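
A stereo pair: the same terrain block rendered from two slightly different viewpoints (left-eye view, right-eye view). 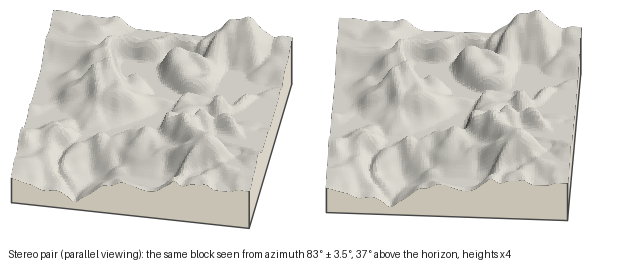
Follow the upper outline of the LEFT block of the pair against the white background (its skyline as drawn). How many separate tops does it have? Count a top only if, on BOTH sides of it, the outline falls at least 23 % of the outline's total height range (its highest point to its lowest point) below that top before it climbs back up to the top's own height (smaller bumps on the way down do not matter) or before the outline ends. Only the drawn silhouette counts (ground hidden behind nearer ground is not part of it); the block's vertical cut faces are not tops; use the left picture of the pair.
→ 0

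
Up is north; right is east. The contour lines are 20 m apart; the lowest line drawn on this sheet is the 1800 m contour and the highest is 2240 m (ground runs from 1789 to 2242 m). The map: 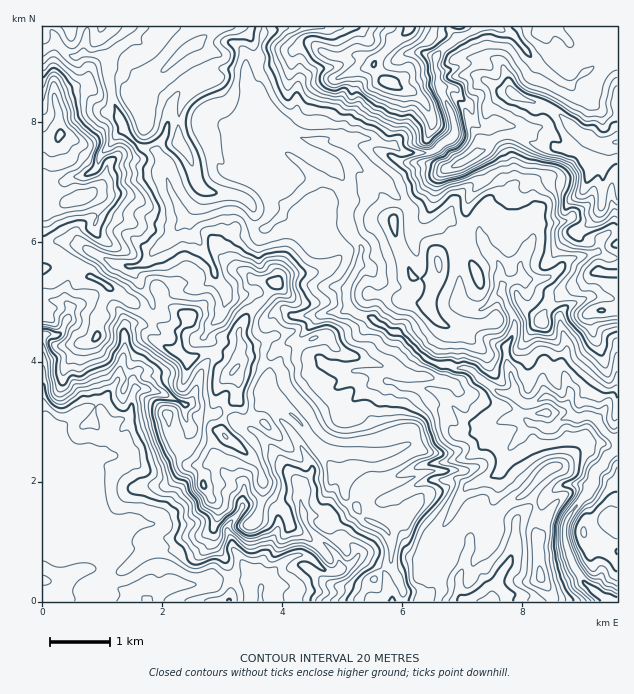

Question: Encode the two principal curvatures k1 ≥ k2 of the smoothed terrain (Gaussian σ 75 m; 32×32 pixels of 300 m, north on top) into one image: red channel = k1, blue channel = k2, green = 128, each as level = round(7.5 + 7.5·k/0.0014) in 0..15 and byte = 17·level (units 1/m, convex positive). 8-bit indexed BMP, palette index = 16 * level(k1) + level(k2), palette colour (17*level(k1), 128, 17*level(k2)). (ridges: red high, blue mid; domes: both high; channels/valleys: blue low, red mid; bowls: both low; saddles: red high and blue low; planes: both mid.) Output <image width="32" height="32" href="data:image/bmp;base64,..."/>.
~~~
<image width="32" height="32" href="data:image/bmp;base64,Qk02CAAAAAAAADYEAAAoAAAAIAAAACAAAAABAAgAAAAAAAAEAAATCwAAEwsAAAABAAAAAAAAAIAAABGAAAAigAAAM4AAAESAAABVgAAAZoAAAHeAAACIgAAAmYAAAKqAAAC7gAAAzIAAAN2AAADugAAA/4AAAACAEQARgBEAIoARADOAEQBEgBEAVYARAGaAEQB3gBEAiIARAJmAEQCqgBEAu4ARAMyAEQDdgBEA7oARAP+AEQAAgCIAEYAiACKAIgAzgCIARIAiAFWAIgBmgCIAd4AiAIiAIgCZgCIAqoAiALuAIgDMgCIA3YAiAO6AIgD/gCIAAIAzABGAMwAigDMAM4AzAESAMwBVgDMAZoAzAHeAMwCIgDMAmYAzAKqAMwC7gDMAzIAzAN2AMwDugDMA/4AzAACARAARgEQAIoBEADOARABEgEQAVYBEAGaARAB3gEQAiIBEAJmARACqgEQAu4BEAMyARADdgEQA7oBEAP+ARAAAgFUAEYBVACKAVQAzgFUARIBVAFWAVQBmgFUAd4BVAIiAVQCZgFUAqoBVALuAVQDMgFUA3YBVAO6AVQD/gFUAAIBmABGAZgAigGYAM4BmAESAZgBVgGYAZoBmAHeAZgCIgGYAmYBmAKqAZgC7gGYAzIBmAN2AZgDugGYA/4BmAACAdwARgHcAIoB3ADOAdwBEgHcAVYB3AGaAdwB3gHcAiIB3AJmAdwCqgHcAu4B3AMyAdwDdgHcA7oB3AP+AdwAAgIgAEYCIACKAiAAzgIgARICIAFWAiABmgIgAd4CIAIiAiACZgIgAqoCIALuAiADMgIgA3YCIAO6AiAD/gIgAAICZABGAmQAigJkAM4CZAESAmQBVgJkAZoCZAHeAmQCIgJkAmYCZAKqAmQC7gJkAzICZAN2AmQDugJkA/4CZAACAqgARgKoAIoCqADOAqgBEgKoAVYCqAGaAqgB3gKoAiICqAJmAqgCqgKoAu4CqAMyAqgDdgKoA7oCqAP+AqgAAgLsAEYC7ACKAuwAzgLsARIC7AFWAuwBmgLsAd4C7AIiAuwCZgLsAqoC7ALuAuwDMgLsA3YC7AO6AuwD/gLsAAIDMABGAzAAigMwAM4DMAESAzABVgMwAZoDMAHeAzACIgMwAmYDMAKqAzAC7gMwAzIDMAN2AzADugMwA/4DMAACA3QARgN0AIoDdADOA3QBEgN0AVYDdAGaA3QB3gN0AiIDdAJmA3QCqgN0Au4DdAMyA3QDdgN0A7oDdAP+A3QAAgO4AEYDuACKA7gAzgO4ARIDuAFWA7gBmgO4Ad4DuAIiA7gCZgO4AqoDuALuA7gDMgO4A3YDuAO6A7gD/gO4AAID/ABGA/wAigP8AM4D/AESA/wBVgP8AZoD/AHeA/wCIgP8AmYD/AKqA/wC7gP8AzID/AN2A/wDugP8A/4D/AIeXlqemhpWWtaXYhYaHhaa3yKaV1aeWlHV1haXnxqCSp6eXhqiGhoSTY7R1dZans4G259aEdqall5Om+beAw8eHd4eHh6eWlsi1spKEkXHEpIGD9mSGl5W4hXP3pYDotoaHh4eHh5amuPmA55LY5aSmhIXnpXSXhpengvix0LiWh4iHh3Z2ZXWD9LD61taSt5S315bXc4SXl6dyx+Kw16mHh4eGp4aGZJT5tYDFpYKmpcd2hrjYk5WotsaV98CSt4eHd4aot8WT5selk/qVYrfIhYaWlaW0cYN1l9eTw3DHiIeHh4Z0c9jnlYW1xYKUpKenl7eks8TVxoSGt/nYkbKHhoaGdnOm1pWlx8eCtpO3l5aWhrf4taWFhoaVlbXIoXaGqJaFhMjGctjGg8ejpseVlbbY6bZjhXaXlpSCp7exgqKVhZSU+sWTpKS1pZW4pnWGloWlpIWWh6elxsaBgbXSx3Rzx6Cg0YHHtpV1p7aFh5aGhpWEhcjGkpKSo5SnlLHml5WSlJXVoqfZpoTXdYeGhYWVtufVs5DFpKW3hIbGkMenuICElebXo7e4hKd1dKbHp6iUkICC56K1dYWVp8Sw19jJkNjXtnOVt7ampsXYx4WohICouLi1gNOUxHLng+WAptdwtJamyIC21oSkoqO1pHCChbe3p8bpkPuxxeeVpoKVtcXWlcbHpYLWtZPFtZOztcjHyHaEk7HUpsOh1caXlqfnx5LJlYWUc7bX+XR0g7WnhpamloXZcaWEpseVlpim2JJwkpWXqYLH57bZtba4goSHp6anlciTlLeChNm3lqWAwueUc5eFprZ0hLWEdqiTh6eVp6aWhJaVhcWTsKSVdLbGhKeWhIWop3V0loaHlpOHx3SVhqeFmIeEpuq1gbeWpKaFlqeEhIKDtJaFl5eVlqfJg7ZztnWHh3SjkNa0ltfoubbHlYOnx8bHhYaFqJWFloSUxXKkhIWXdZP3tMSVkpHnhnV0hdeFdYWHmJaEppWFdIX396KTdXWEcnLnlYeotcLHpoOV14WHh4eGlriVdZbGw9H4+NeEdKSk1LeGp7jpoLOgkuiWhnd3h4eVdIWVlHGi8XCy+NTW18emx8em1nWkcOmkxWR3h3eHhZeHhoV1lnL5wNOkhIWFlvimpMS3c4OkuJalhXWHhoWmlYSEhZeopfiQxLaWt+j3hGO19aW2oqeYl4W3t6WFhMeT18akyenos4CkttjmhIN0hsbVlMeCl4enl4amlXSFx3Oj1cbWlcihtMamxpV0lYd1pZORkoOVhoanmKe2g6PatfnGp8azkYCxyKi4g4SXmIeGhMiUuZWEl4aWtaS2gZPDknOEdMbZtpORk4OTqIeHh4c="/>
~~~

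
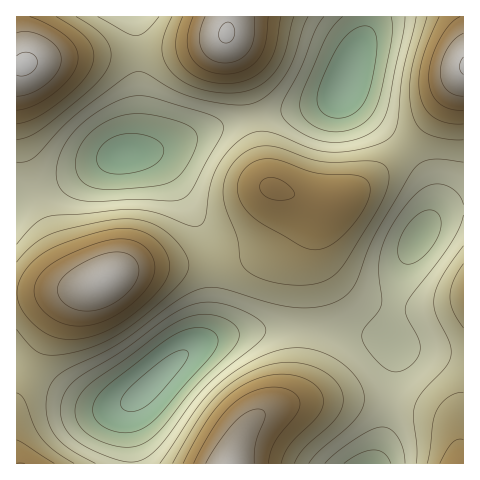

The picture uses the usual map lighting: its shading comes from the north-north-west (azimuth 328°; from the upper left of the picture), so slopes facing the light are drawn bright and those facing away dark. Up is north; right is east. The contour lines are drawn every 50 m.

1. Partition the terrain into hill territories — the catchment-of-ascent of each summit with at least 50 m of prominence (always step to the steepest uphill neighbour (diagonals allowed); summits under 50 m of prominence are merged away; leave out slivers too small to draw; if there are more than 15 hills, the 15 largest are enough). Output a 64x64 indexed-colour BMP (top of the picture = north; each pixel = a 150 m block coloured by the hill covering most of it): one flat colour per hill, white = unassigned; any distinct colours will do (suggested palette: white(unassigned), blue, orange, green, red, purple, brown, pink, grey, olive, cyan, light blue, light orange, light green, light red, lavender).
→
<image width="64" height="64" href="data:image/bmp;base64,Qk12CAAAAAAAAHYAAAAoAAAAQAAAAEAAAAABAAQAAAAAAAAIAAATCwAAEwsAABAAAAAAAAAA////ALR3HwAOf/8ALKAsACgn1gC9Z5QAS1aMAMJ34wB/f38AIr28AM++FwDox64AeLv/AIrfmACWmP8A1bDFAJmZmZmZmZmZMzMzMzMzMzMzMzMzMzMzMzM3d3d3d3d3mZmZmZmZmZkzMzMzMzMzMzMzMzMzMzMzMzN3d3d3d3eZmZmZmZmZmTMzMzMzMzMzMzMzMzMzMzMzM3d3d3d3d5mZmZmZmZmZMzMzMzMzMzMzMzMzMzMzMzMzd3d3d3d3mZmZmZmZmZkzMzMzMzMzMzMzMzMzMzMzMzM3d3d3d3eZmZmZmZmZmTMzMzMzMzMzMzMzMzMzMzMzMzd3d3d3d5mZmZmZmZmZMzMzMzMzMzMzMzMzMzMzMzMzN3d3d3d3mZmZmZmZmZkzMzMzMzMzMzMzMzMzMzMzMzM3d3d3d3eZmZmZmZIiKTMzMzMzMzMzMzMzMzMzMzMzMzd3d3d3d5mZmZmSIiIiIzMzMzMzMzMzMzMzMzMzMzMzM3d3d3d3mZmZkiIiIiIiMzMzMzMzMzMzMzMzMzMzMzMzd3d3d3eZmZIiIiIiIiIjMzMzMzMzMzMzMzMzMzMzMzN3d3d3d5mSIiIiIiIiIiIjMzMzMzMzMzMzMzMzMzMzM3d3d3d3kiIiIiIiIiIiIiIzMzMzMzMzMzMzMzMzMzMzd3d3d3ciIiIiIiIiIiIiIiMzMzMzMzMzMzMzMzMzMzN3d3d3dyIiIiIiIiIiIiIiIjMzMzMzMzMzMzMzMzMzM3d3d3eIIiIiIiIiIiIiIiIiIzMzMzMzMzMzMzMzMzMzd4iIiIgiIiIiIiIiIiIiIiIiEzMzMzMzMzMzMzMzMzGIiIiIiCIiIiIiIiIiIiIiIiIhERMzMzMzMzMzMzMREYiIiIiIIiIiIiIiIiIiIiIiIiERERERERERERERERERiIiIiIgiIiIiIiIiIiIiIiIiIhERERERERERERERERGIiIiIiCIiIiIiIiIiIiIiIiIiEREREREREREREREREYiIiIiIIiIiIiIiIiIiIiIiIiIRERERERERERERERERiIiIiIgiIiIiIiIiIiIiIiIiIhERERERERERERERERGIiIiIiCIiIiIiIiIiIiIiIiIiEREREREREREREREREYiIiIiIIiIiIiIiIiIiIiIiIiIRERERERERERERERERGIiIiIgiIiIiIiIiIiIiIiIiIhEREREREREREREREREYiIiIiCIiIiIiIiIiIiIiIiIiERERERERERERERERERiIiIiIIiIiIiIiIiIiIiIiIiIRERERERERERERERERGIiIiIgiIiIiIiIiIiIiIiIiIhERERERERERERERERERiIiIiCIiIiIiIiIiIiIiIiIiERERERERERERERERERGIiIiIIiIiIiIiIiIiIiIiIiERERERERERERERERERERiIiIgiIiIiIiIiIiIiIiIiIREREREREREREREREREREYiIiCIiIiIiIiIiIiIiIiIhERERERERERERERERERERiIiIIiIiIiIiIiIiIiIiIhEREREREREREREREREREREYiIgiIiIiIiIiIiIiIiIhERERERERERERERERERERERZoiCIiIiIiIiIiIiIiIiERERERERERERERERERERERFmZmIiIiIiIiIiIiIiIiERERERERERERERERERERERERZmZVIiIiIiIiIiIiIiIRERERERERERERERERERERERZmZlVVUiIiIiIiIiIiIRERERERERERERERERERERERFmZmVVVVUiIiIiIiIiIREREREREREREREREREREREREWZmZVVVVVUiIiIiIiIhEREREREREREREREREREREREWZmZlVVVVVVUiIiIiIhERERERERERERERERERERERERZmZmVVVVVVVVUiIiIhERERERERERERERERERERERERZmZmZVVVVVVVVVVSRBERERERERERERERERERERERERZmZmZlVVVVVVVVVVVEREERERERERERERERERERERERZmZmZmVVVVVVVVVVVUREREERERERERERERERERERERZmZmZmZVVVVVVVVVVVREREREQRERERERERERERERERZmZmZmZlVVVVVVVVVVVERERERERBERERERERERERERZmZmZmZmVVVVVVVVVVVUREREREREREQRERERERERERZmZmZmZmZVVVVVVVVVVVREREREREREREREQREREREWZmZmZmZmZlVVVVVVVVVVVEREREREREREREREREQREWZmZmZmZmZmVVVVVVVVVVVUREREREREREREREREREQRZmZmZmZmZmZVVVVVVVVVVVREREREREREREREREREREZmZmZmZmZmZlVVVVVVVVVVVERERERERERERERERERERmZmZmZmZmZmVVVVVVVVVVVUREREREREREREREREREREZmZmZmZmZmZVVVVVVVVVVVRERERERERERERERERERERmZmZmZmZmZlVVVVVVVVVVVERERERERERERERERERERGZmZmZmZmZmVVVVVVVVVVVURERERERERERERERERERERmZmZmZmZmZVVVVVVVVVVVRERERERERERERERERERERGZmZmZmZmZlVVVVVVVVVVVERERERERERERERERERERERmZmZmZmZmVVVVVVVVVVVURERERERERERERERERERERGZmZmZmZmZVVVVVVVVVVVREREREREREREREREREREREZmZmZmZmZlVVVVVVVVVVVERERERERERERERERERERERmZmZmZmZm"/>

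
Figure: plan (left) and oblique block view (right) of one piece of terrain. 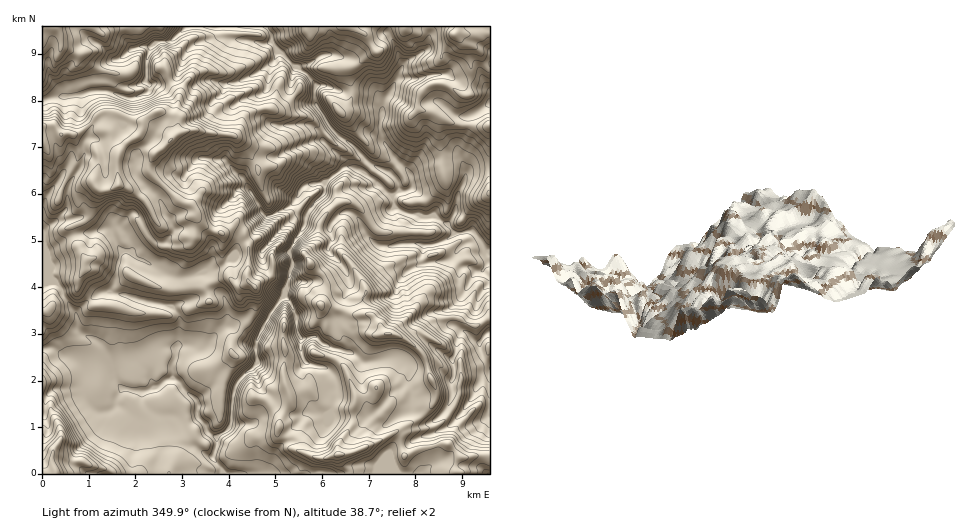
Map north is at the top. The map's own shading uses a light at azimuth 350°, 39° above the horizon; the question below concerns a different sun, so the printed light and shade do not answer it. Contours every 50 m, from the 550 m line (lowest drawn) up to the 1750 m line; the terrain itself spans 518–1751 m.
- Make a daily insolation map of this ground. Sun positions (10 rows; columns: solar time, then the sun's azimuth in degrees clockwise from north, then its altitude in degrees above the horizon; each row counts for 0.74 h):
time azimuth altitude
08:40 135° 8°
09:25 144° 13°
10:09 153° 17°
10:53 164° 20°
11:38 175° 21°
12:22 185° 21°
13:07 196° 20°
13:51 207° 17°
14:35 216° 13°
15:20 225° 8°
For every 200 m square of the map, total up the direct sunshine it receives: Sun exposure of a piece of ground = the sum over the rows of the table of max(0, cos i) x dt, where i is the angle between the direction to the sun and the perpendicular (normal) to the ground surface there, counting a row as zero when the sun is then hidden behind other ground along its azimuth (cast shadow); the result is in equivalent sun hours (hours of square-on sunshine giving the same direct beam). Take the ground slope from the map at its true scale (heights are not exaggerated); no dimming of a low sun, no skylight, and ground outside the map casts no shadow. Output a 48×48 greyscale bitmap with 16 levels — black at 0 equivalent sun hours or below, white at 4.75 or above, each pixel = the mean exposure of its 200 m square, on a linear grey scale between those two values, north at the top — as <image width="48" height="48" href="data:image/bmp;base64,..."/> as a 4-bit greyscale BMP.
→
<image width="48" height="48" href="data:image/bmp;base64,Qk32BAAAAAAAAHYAAAAoAAAAMAAAADAAAAABAAQAAAAAAIAEAAATCwAAEwsAABAAAAAAAAAAAAAAABEREQAiIiIAMzMzAERERABVVVUAZmZmAHd3dwCIiIgAmZmZAKqqqgC7u7sAzMzMAN3d3QDu7u4A////AEQ1vJQ0VVV3d1nLmImpve+mZ2aZh2VVfUVkMQAjRVVWUjqZmqq+/N//2neqqXaJqiZhAAEjNFREWUR5msumEAImzrdDeaowAQJzABI0RVVWcyJGiKtCEAAQA6yEACMQABIiIjRFVlVmUpMTRWhCIQAiAQR4YgAAARISI0RVZmZmJ5hIdlRUMyEkRVMUhRMVMjASNERVZmd2WIdImGN2VUR4dmhkbJRilhEjRWZVVmZkV3c3qWaGZ1VHinZ2Z7ZyFkI0RWZEQzVDqGckQmdldmVlWJVWZ3VWA4dVRWZomGI6qXdBETZEVmaDJFZVekNYQyNVVVZmZ4iIiHeCACVDREdyEBRVVDY1ZCJFVWZmZmdlVWi7IERkBJozIiRWdFM1VjRWd2ZmZmdVM0eXNoZznYMDeHZooyQkNneIh3iIh2ZlZlVCJHdCIAR5nMvNMnYTNMuXZ5mZmYiIiGVJUSVBEYmJvP+yJBEScb2oqqmru7uqqZZYoiZSvYd3VCAREAFHm8uoq7zN3d2suqmIlhIhSYd4hQAUECRjBWhpnMuWQyJ4z+rOqSAViphCIQABZTAAARNfwyERNpy3Z2e9/mEYczITIAAAJmIAEQFruWWL3tqqp2q++8MjIjUhVAAAFGYhIFWIvtmcpTNVVYxnRckzRFMkIQAAACQzEmdlnLp0I1eJdlQ0MEUV2jIkAQAAAAEzIWd2Z6dDRom8yYYyMDUkdABSEAEhABFHdGiYQ2ZViu//7KpmURIWIAIhEAABAVYzRXl1MhR3m5eJu6unZgUwAyAREREAEQFUR2mlMSVoqdtWatmXNCAQAAAiJWiJmqQSWYNHu3Z4iqaIiBBVEBAAASAkRBEQABOsmbtneqmXekZ3hAAVMAEQAFMEZBAAADkqy52ZrNze11i5VUABIYQBABipVGNZvIhY7oWJvv//k2lROaYAJWdBEAEiEzMhN8tle7R3umrnRqUAJWZCR2i1ABNDMThDV6uSI7plVUQza2IhECI0eK28lSAyJXN1d4h1MrqHM1ZVZ2djAAJad6rNzKQBVUhYdnZnZcqnZFZ2WLlkESSqhDN5qpiJa7abhmVYiKiZdlVpdI3Ly7qsmJczVkeluli8uZeKqli8dFQ5tSff/v/rYyNnUmUalGrO6rq8zGdVmHZCaGNaynU0QgATR0PcZ4m+3c39zDMAFkVmZ3VSAAACRld2hyvqp1WbvLt1MwAAA2ZRFZZEIAABWcuFQWqIdVVVqWN3IAAAAAAAAAARQgIQASJFM5Q1VmMTY0nOtUEREAAAAAATJTA0IAIqlDAmdnNFirupmshlUxAAAAAEIRAAIQUjQieXiJZCF6c1eZ7Ml3dlEBMBeJhiAAEgLOzMzchUMQFonJzc2UESIWQAAiImhAABRmZ57/l2i+yZmqrKu5QQEAIQAAAAJTBN4wJXr9qoM3rbyreWNIxxAAAAAAERACZ339zLtljvpVvdqIlmV8me2EEBMyNFaFe7ze3dtRbs2Xu4m5lVmlaareowAAESEWdneJzJVoeYeXRFVg=="/>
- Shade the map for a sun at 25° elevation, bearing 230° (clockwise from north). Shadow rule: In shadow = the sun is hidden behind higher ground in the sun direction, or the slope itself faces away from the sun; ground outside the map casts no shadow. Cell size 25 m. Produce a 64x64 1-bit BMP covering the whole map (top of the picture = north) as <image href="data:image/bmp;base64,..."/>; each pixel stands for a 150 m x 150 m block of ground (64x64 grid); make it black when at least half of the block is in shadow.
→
<image width="64" height="64" href="data:image/bmp;base64,Qk0+AgAAAAAAAD4AAAAoAAAAQAAAAEAAAAABAAEAAAAAAAACAAATCwAAEwsAAAIAAAAAAAAA////AAAAAAAwMAAAAAAAADHwAIAAAAAAH/ABgAAAAAAf4AAAAwAADx/gAIAAAAA/H8ABgAABAH8fAAMAAAAAHj8AAiAAAAAGP4AEIAAAAAB/gAQgAAAAAH8ABDAAAABJPAAIMAAAAG0AABAyAAAA7AAAABIACADswAAAAgAIAezAAAAAAAAB/gAAAAYMAAH+AAAABgngA/4AAAAOGYAH/gAAAAIdAA/8AAAAAxgAP/gAAAADGAB/8AAAAAGYAP/MEAAAAZgB//wwAAAA0EH48CAAAADAQfgwIAAAAeAB+GAAAAABoAP48AAAAANwB/nwAAAAA3Dn8fAAAAADe+/wAABAAANz3/AAAOAAA7/f/gAAwAAB//+AAAAAAAf+zgAAAAAAp/5MBsAAAAGH/ggeAAAAAcf+ANAAAAAD53wAAAAAAAAu/AxAAAAAGP78BoAAAAA4+AAAAAAAEEH4AB5AAAAQAfAADAAAAAAB4AAAAAAAAAAAEEQAAEAAAAAJ2AAAAAAAAAGxAAAAAAAOAGAAADgAB+eUwAAAvAAH5wGBAAD4CA/gB4IAADh+T+YPBgAAAP5vgiMAAAAAfw/QAkAAAgAHB/kHAAAAAAADgRYAAAAAAjAAHAAAAABiMuA4AAAAAAM44CAAAAAAA3jhgABgAQEBcQOAAGAAEAAYAAABQAAQAA+HgAAAAA=="/>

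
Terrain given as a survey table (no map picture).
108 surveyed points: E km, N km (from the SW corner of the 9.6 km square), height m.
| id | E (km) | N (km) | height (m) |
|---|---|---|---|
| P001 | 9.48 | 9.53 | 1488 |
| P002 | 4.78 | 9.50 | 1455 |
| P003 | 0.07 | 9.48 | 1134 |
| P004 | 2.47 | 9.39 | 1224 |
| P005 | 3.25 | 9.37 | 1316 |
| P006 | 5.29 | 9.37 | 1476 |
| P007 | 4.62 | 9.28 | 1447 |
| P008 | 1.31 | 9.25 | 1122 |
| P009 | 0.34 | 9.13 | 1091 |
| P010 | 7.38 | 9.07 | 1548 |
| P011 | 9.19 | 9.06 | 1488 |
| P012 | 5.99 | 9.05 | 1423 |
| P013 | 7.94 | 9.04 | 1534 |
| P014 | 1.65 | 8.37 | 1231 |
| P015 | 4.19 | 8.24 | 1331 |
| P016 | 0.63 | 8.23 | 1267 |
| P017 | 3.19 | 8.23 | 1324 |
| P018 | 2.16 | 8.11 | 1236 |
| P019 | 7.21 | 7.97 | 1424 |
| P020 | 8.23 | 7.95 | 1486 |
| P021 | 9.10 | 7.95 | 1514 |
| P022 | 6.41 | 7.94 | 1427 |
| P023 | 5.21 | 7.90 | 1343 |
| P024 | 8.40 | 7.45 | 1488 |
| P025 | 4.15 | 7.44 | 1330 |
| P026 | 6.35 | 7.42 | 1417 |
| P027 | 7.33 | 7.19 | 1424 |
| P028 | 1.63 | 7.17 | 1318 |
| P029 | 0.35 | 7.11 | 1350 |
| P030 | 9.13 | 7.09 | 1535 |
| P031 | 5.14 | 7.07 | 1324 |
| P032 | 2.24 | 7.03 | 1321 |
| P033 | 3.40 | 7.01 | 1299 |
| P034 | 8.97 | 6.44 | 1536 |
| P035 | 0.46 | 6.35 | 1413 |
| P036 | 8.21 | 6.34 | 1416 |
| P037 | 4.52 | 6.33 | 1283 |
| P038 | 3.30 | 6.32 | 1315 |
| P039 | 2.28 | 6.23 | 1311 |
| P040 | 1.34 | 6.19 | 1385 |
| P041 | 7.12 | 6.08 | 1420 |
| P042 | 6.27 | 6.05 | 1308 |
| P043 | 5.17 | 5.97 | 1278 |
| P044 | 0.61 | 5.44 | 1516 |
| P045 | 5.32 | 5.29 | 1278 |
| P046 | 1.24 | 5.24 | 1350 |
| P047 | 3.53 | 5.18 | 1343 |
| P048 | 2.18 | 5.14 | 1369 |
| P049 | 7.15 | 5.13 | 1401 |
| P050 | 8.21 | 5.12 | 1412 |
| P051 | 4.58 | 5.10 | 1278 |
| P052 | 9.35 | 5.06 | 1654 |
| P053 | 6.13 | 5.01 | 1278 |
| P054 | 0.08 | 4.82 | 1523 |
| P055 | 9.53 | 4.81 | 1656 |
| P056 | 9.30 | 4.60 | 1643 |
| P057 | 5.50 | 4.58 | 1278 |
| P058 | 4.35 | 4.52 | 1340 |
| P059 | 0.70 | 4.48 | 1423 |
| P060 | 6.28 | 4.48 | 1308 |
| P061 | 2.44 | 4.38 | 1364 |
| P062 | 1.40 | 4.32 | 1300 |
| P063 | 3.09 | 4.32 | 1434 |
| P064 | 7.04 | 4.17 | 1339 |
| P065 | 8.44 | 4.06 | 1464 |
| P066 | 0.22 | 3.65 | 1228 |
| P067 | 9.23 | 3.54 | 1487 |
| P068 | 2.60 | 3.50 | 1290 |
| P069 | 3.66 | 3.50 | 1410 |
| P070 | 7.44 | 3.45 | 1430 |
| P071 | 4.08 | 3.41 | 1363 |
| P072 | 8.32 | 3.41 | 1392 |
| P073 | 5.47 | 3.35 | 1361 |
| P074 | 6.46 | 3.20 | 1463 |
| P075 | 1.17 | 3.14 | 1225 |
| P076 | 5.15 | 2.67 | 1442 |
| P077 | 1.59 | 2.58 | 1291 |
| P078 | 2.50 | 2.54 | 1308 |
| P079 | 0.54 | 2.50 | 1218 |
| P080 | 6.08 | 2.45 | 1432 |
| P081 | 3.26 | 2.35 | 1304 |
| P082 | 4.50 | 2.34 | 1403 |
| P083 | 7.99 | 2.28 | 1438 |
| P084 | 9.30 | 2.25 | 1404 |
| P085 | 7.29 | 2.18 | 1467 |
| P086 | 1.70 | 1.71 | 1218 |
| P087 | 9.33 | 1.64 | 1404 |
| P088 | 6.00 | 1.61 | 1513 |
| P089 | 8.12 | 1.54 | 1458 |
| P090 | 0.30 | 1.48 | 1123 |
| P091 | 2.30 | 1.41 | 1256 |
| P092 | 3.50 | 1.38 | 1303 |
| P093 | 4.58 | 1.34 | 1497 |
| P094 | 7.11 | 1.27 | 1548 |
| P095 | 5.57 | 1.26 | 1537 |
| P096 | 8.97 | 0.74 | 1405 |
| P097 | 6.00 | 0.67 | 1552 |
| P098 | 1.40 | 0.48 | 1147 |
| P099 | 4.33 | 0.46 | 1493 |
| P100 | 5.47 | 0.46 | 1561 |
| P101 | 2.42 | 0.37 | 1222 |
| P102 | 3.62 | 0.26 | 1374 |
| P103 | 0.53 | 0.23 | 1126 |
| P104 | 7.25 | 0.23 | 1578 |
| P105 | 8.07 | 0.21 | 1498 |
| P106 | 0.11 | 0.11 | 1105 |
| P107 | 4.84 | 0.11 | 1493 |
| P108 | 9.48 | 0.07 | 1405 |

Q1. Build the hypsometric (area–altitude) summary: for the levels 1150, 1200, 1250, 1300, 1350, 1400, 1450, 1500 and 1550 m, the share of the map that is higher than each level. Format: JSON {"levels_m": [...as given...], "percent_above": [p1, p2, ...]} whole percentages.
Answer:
{"levels_m": [1150, 1200, 1250, 1300, 1350, 1400, 1450, 1500, 1550], "percent_above": [96, 93, 89, 75, 58, 47, 25, 14, 5]}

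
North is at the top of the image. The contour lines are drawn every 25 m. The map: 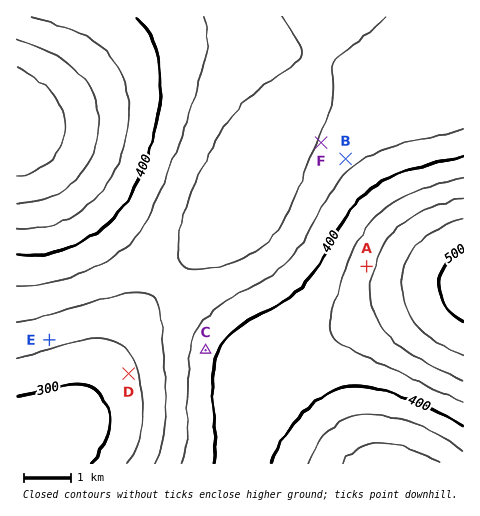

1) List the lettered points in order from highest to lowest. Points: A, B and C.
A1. A C B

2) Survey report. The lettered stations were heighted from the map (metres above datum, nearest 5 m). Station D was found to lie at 320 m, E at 330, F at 350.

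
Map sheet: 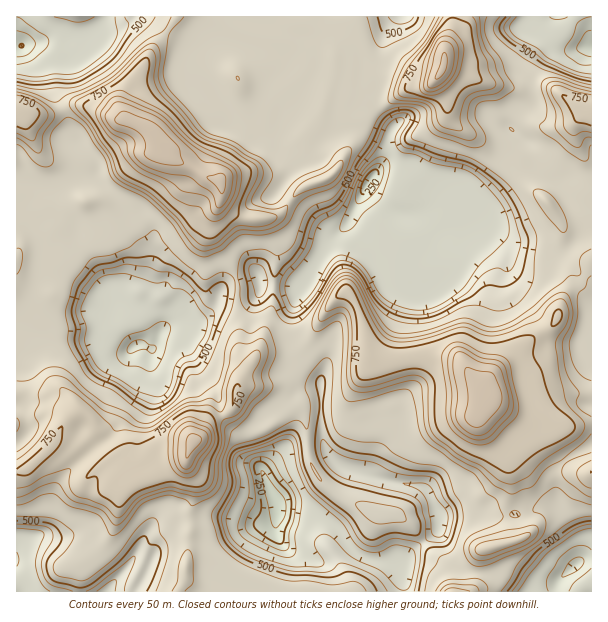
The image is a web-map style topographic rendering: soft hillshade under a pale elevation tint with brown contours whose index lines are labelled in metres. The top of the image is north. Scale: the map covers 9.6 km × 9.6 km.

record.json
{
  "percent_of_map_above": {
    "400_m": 83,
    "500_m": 72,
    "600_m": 33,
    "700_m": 20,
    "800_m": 6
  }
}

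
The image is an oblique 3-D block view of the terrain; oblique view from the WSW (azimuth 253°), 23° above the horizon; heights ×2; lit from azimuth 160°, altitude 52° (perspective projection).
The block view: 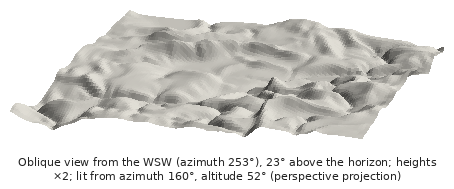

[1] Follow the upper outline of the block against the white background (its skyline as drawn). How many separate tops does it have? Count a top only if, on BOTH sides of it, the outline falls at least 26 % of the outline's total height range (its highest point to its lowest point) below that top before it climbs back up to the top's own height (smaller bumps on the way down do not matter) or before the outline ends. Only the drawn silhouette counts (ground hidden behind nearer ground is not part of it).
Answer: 1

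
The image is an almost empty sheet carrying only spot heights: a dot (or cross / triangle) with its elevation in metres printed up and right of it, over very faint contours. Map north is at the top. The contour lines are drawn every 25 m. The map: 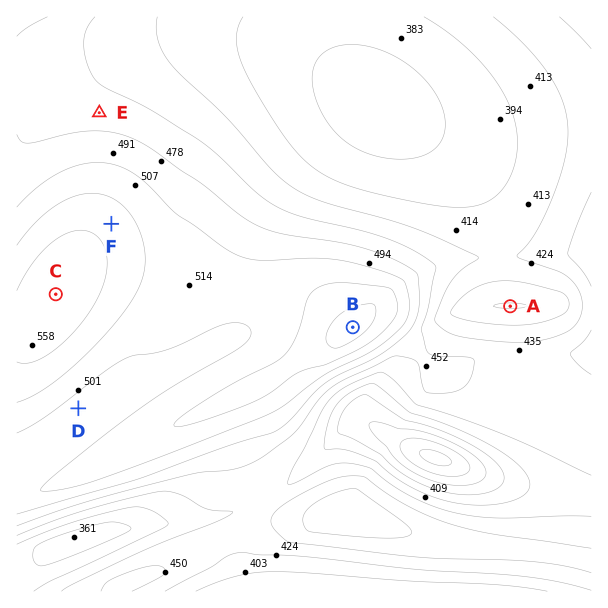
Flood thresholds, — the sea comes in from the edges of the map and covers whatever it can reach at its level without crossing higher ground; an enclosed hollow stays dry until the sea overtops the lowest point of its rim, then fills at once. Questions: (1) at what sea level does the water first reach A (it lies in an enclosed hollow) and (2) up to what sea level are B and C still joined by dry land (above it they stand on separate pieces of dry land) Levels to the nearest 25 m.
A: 425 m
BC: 500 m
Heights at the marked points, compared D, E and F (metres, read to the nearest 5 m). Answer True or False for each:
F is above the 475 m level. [True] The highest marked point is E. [False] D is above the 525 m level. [False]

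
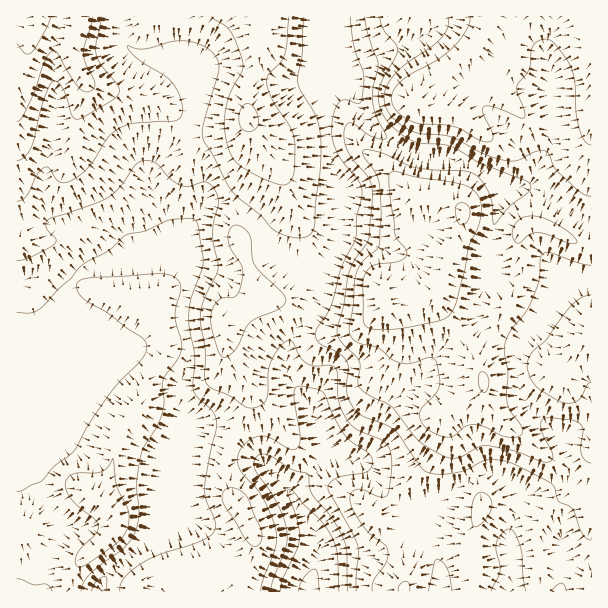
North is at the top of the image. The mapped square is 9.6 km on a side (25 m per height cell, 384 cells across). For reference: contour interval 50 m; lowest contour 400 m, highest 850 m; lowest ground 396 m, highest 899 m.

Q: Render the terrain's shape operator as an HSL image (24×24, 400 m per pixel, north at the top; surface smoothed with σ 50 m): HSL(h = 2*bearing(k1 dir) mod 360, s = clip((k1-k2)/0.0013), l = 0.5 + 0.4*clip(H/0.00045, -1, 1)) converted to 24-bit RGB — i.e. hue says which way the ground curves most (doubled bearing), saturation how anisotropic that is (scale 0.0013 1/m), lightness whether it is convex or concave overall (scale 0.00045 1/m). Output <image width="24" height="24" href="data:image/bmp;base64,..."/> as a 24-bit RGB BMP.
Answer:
<image width="24" height="24" href="data:image/bmp;base64,Qk32BgAAAAAAADYAAAAoAAAAGAAAABgAAAABABgAAAAAAMAGAAATCwAAEwsAAAAAAAAAAAAAeYZ6TFGD/8acAjEwnODNzpnAdW6OfXqGeoGJxrSTzKhdFiUuLz1hLS92zt+7kLC/6MrJMiprsp1pvraDOUN4uaSJSHCMfM2geJF3PmF97r3k/sXuADMSNbcktZHTqZHFj3CgsXZn6NbCNFSNFyRGK1JkzNBYbaVJpYRLd0GFkrp6mLNqTD5roa91elGPm4IznJihWW6EOFEo3E8y9uHVDDZFR2czW2QsjDE/tNSY3ebVXz60IQcsY39OvtSPYb+Ff319WGWCunyGwZhhMUhbu6mGXjhrz499k3x/djJtrUhpqevN6+bJIRljf39/TyllosaX0fDRkr+aLQQveSmFf8fH2fLhqkypdX1oXGh0VmKA7uDZQVelUmmJwGqoZciIdn1pLy+s3O/svW9xsYNNNDRof39/MDt+s+Kqs9iYUBAxLAckgufgrt/nwmKdsT6Dw1xxfG42H3YjnrtBZCs7TjcoWqs8jn1Wf39/RX1efH81rWFXxayNO05jdnt+OE142NWGkFsfKQojsd2uIptuRTkULiQPfnVHo1RGt2dhtcKISTQjVUMwjdWwervduGbFgIB/f39/TG50qI2GzIGAqaleOGZuRld6sYhzymaGR3qwuua8PyJpgBxVoqZvOFZOrY54ss+9uI62dzqs2e/ykePLQR0xaqk7gIB/f39/en9/QXx2vpWi5NXRJDprYCw+eYJItKSCgbeqn8F1HggruHK7yMSwWZXAjdDTy7DKrWKxk82tWcN9ahlAqVF7Sbx/f4B/f39/f39/YHt2VJ1r2LCSJxlQvEzYnMORhriQga2AcCRXL1ZyMGG95NfIaYhqQnxEcXJQmmRy3OC9SDByh1eboL20aWykf39/f39/f39/f39/WnpnvG5crlu/DiFP7N/Egpl3jn5eVC11rndvDCcby+ExoIuBfJN6R3B4k6mXv9CkUi97e5axp3eSllNff39/f39/f39/f39/fnFyZYBbs6NzGwtA6/LLkH6RoXJ8JEBkupLUn3bm2s6bXYpFhJJjSGtRUbpUnExMc4I6TntlmVSlvay2iYZqdH93f319fGRljG98h52KUYKMGSeY7+7YmmmTn4KTUo6kKnV0XEGM7LzBvcTXgHKwprKRRJ5sZjKb372qN3VwN3JrybCtoGmNZJlXYXCNi5myiJStlY+mmHqnEEBU4bigoHOCkKOlmX+hOlR2Gh1U6uLHusaeZl6ayaalX7VfGE1d5H1zXUKsaXx+TIk5Nnsrsa1nQm5KWXJGdXpden1fhWhhKDlTr4A0nrt2gHtqeGdkYIVlBjBI5e/czXyilFKEq4d82cqmIzVami0sp8hrXDA2dlkvvbbceHq2n4SvcJubVnVidH5rf39/MCFc0d2ym6yNgmJ2iHppdJ52GEBIXGMc2l4ubKBea5Vq7LWIDic34F2brC5VW5nTv+H1kp1MY1lEgYFQhGxffWuDcI52e3FSHUNSt9OKoF9ZfVRbnrCEcJ2NNjpxNDp317WMq6poQlhZ8+nYEVynRJ7Nz8Toa8nWTh0XfbN5mF6lgJWCdJGMfJOTcWOHml92R4F/b2sqpI1bfJd+pr+TXoR/P0hqFhAj3+Kqytroqb/r0u7luxrSK2NDimgrYCIrr5V/kLNXSE2OraGUeYyLb391VkRjoYiThmCjSFyjoK+QhKSNprKVZmiOLwovLKJ8zP/eN87CgUomey4SMwEAjYAeNoZljHujmq+UsNGUKjlxu7ORgHeDfmJ+ZGiFY5R9hGihaEqnwL+Hd6p+jqCHXkeLRAy6zP/pWwABMxIAKygISSYPwvPhlr3bWneeRJOYtIV8ztiSFyFQzKKAbm9aZml1dIqIeZqQTWeFWUSd7uzdhL28hIGeVDeEVfi5VAA6lQAx1u7XoLXjqO3ydb60hU17q9G+MiVqwbGO39ugChAp1JJticW+cJS+g523eo2gU1t5Nl+B7/DVjF5nd41jdENySag5FAAz3OLv3e7teIWwmm2IiVV/ibuWiHZJOTNoybWH4s2yDQYt1vjTf7fNa0+Ui19yg2Rzenl/L1Nb1rVYomlJNntIb3B9f35/CBkrTN5N5rjHz4S8hGFvcJJzpG1kYKJ4JiFEzs573KeQCxlS7vvGIjgyZERagHFadHdhcl5XS0BUsbh9vLiiYK2zVFl4bWF8c0GGNosiP3QboklU3ZbCoYByhqZwj0tYOi1sodWlwWZmJF+y9uLCK2GLRTZuq4aLeWihe2SpZpWoeK54uLKIiK1RSk90ST9wk2KcwLGlaatvK2JAc3A70ZeCYmuMsHiWRIKWjKJ1"/>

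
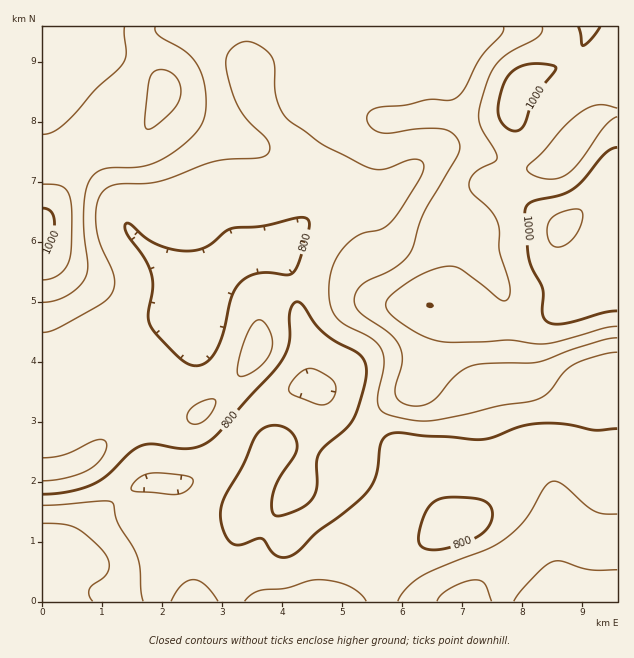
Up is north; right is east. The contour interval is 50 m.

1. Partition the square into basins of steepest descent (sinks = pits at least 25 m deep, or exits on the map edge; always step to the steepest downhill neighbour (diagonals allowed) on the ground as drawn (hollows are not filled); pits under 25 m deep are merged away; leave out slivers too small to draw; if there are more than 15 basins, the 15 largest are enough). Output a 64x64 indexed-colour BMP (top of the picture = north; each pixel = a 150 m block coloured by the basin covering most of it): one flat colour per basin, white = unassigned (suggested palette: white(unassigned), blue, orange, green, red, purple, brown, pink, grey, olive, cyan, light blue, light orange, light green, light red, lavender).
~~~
<image width="64" height="64" href="data:image/bmp;base64,Qk12CAAAAAAAAHYAAAAoAAAAQAAAAEAAAAABAAQAAAAAAAAIAAATCwAAEwsAABAAAAAAAAAA////ALR3HwAOf/8ALKAsACgn1gC9Z5QAS1aMAMJ34wB/f38AIr28AM++FwDox64AeLv/AIrfmACWmP8A1bDFACIiIiIiIiIiIiIiIiIiIiIiIiIRERERERERERERERERIiIiIiIiIiIiIiIiIiIiIiIiIhEREREREREREREREREiIiIiIiIiIiIiIiIiIiIiIiIiERERERERERERERERESIiIiIiIiIiIiIiIiIiIiIiIiIRERERERERERERERERIiIiIiIiIiIiIiIiIiIiIiIiIREREREREREREREREREiIiIiIiIiIiIiIiIiIiIiIhERERERERERERERERERESIiIiIiIiIiIiIiIiIiIiIhERERERERERERERERERERIiIiIiIiIiIiIiIiIiEiIhEREREREREREREREREREREiIiIiIiIiIiIiIiIhERIhERERERERERERERERERERESIiIiIiIiIiIiIiIRERERERERERERERERERERERERERIiIiIiIiIiIiIiIhEREREREREREREREREREREREREREiIiIiIiIiIiIiIiERERERERERERERERERERERERERESIiIiIiIiIiIiIiIRERERERERERERERERERERERERERIiIiIiIiIiIiIiIiEREREREREREREREREREREREREREiIiIiIiIiIiIiIiIRERERERERERERERERERERERERERERIiIiIiIiIiIiIiERERETERERERERERERERERERERERERIiIiIiIiIiIiIRETMzMxERERERERERERERERERERERESIiIiIiIiIiIjMzMzMzEREREREREREREREREREREREREiIiIiIiIiIiMzMzMzMxERERERERERERERERERERERESIiIiIiIiIiMzMzMzMzEREREREREREREREREREREREREiIiIiIiIjMzMzMzMzMxERERERERERERERERERERERESIiIRESIjMzMzMzMzMzMREREREREREREREREREREREREiIREREjMzMzMzMzMzMzERERERERERERERERERERERESERERERMzMzMzMzMzMzMzERERERERERERERERERERERERERERETMzMzMzMzMzMzMxEREREREREREREREREREREREREREREzMzMzMzMzMzMzERERERERERERERERERERERERERERERMzMzMzMzMzMzMxERERERERERERERERERERERERERERETMzMzMzMzMzMzERERERERERERERERERERERERERERERMzMzMzMzMzMzMREREREREREREREREREREREREREREREzMzMzMzMzMzMzERERERERERERERERERERERERERERETMzMzMzMzMzMzMRERERERERERERERERERERERERERERMzMzMzMzMzMzMxEREREREREREREREREREREREREREREzMzMzMzMzMzMzERERERERERERERERERERERERERERERMzMzMzMzERERERERERERERERERERERERERERERERERERMzMzMxERERERERERERERERERERERERERERERERERERERERERERERERERERERERERERERERERERERERERERERERERERERERERERERERERERERERERERERERERERERERERERERERERERERERERERERERERERERERERERERERERERERERERERERERERERERERERERERERERERERERERERERERERERERERERERERERERERERERERERERERERERERERERERERERERERERERERERERERERERERERERERERERERERERERERERERERERERERERERERERERERERERERERERERERERERERERERERERERERERERERERERERERERERERERERERERERERERERERERERERERERERERERERERERERERERERERERERERERERERERERERERERERERERERERERERERERERERERERERERERERERERERERERERERERERERERERERERERERERERERERERERERERERERERERERERERERERERERERERERERERERERERERERERERERERERERERERERERERERERERERERERERERERERERERERERERERERERERERERERERERERERERERERERERERERERERERERERERERERERERERERERERERERERERERERERERERERERERERERERERERERERERERERERERERERERERERERERERERERERERERERERERERERERERERERERERERERERERERERERERERERERERERERERERERERERERERERERERERERERERERERERERERERERERERERERERERERERERERERERERERERERERERERERERERERERERERERERERERERERERERERERERERERERERERERERERERERERERERERERERERERERERERERERERERERERERERERERERERERERERERERERERERERERERERERERERERERERERERERERERERERERERERERERERERERERERERERERERERERERERERERERERERERERERERERERERERERERERERERERERERERERERERERERERERERERERERERERERERERERERERERERERERERERERERERERERERERERERERERERERERERERERERERERERERERERERERERERERERERERERERERERERERERERERER"/>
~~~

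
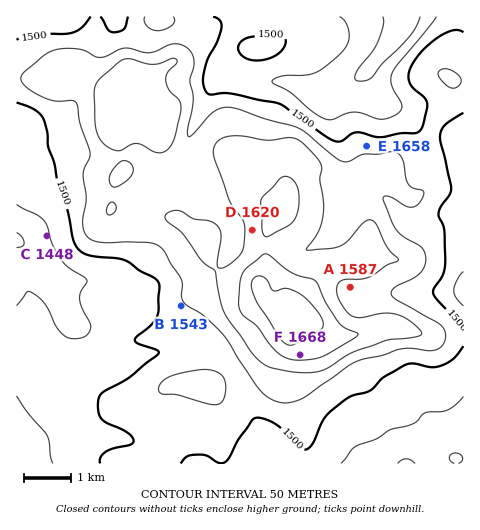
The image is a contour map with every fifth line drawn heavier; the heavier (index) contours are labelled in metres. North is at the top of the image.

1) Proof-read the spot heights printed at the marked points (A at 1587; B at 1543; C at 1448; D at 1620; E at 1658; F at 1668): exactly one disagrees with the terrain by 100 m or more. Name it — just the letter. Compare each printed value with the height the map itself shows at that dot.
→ E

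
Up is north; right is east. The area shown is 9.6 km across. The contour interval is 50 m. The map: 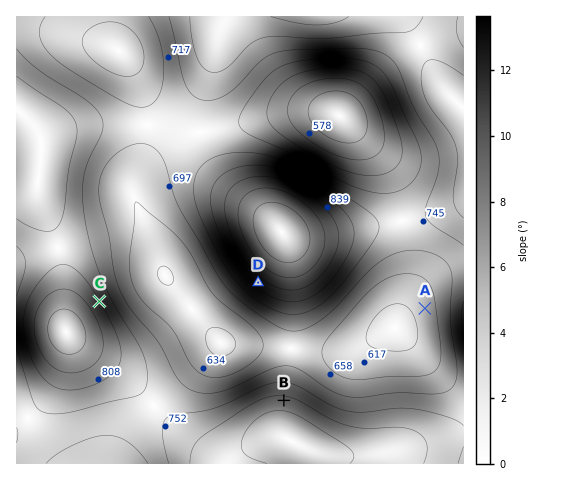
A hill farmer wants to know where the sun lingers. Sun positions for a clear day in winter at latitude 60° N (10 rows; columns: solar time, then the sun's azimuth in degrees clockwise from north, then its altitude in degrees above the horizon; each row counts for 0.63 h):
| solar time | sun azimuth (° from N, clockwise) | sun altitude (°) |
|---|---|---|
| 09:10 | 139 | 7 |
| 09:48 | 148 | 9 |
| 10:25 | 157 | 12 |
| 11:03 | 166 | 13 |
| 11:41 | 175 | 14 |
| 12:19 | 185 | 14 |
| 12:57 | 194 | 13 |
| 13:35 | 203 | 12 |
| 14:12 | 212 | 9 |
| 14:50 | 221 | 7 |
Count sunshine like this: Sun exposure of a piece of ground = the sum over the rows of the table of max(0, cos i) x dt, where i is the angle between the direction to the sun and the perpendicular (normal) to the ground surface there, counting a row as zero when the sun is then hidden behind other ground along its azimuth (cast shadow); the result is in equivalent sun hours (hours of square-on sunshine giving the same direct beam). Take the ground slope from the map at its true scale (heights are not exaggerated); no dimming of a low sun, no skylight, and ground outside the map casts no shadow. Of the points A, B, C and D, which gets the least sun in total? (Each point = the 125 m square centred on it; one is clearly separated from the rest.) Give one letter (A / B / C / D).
B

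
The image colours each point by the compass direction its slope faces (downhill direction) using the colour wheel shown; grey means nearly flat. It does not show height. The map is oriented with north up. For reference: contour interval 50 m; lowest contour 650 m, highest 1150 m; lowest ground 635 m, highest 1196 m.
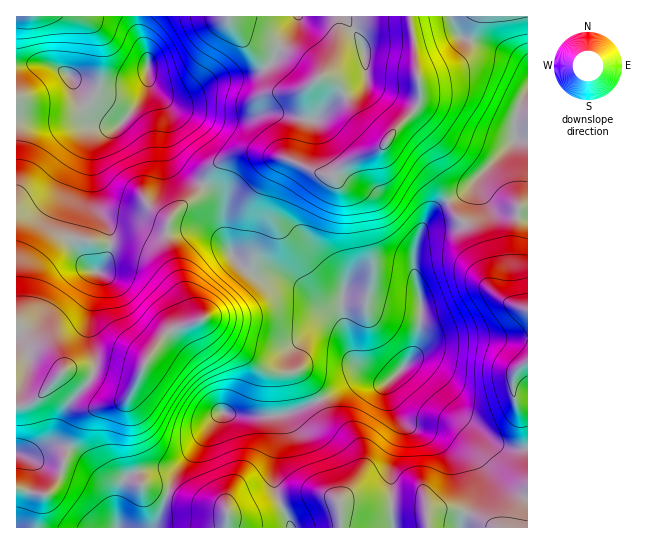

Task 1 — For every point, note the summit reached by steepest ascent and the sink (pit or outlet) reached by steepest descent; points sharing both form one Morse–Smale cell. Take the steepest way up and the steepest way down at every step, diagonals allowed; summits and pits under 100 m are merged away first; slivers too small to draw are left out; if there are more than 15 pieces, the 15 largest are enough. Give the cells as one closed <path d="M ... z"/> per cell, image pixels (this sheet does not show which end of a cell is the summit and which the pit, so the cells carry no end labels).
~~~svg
<path d="M46 64l-30 2 1 462 20-1 4-29 14-12 5-9 8-30 13-30 12-8 30-8 9-10 13-29 18-25 11-9 25-7-6-7-10-24-15-44-1-19 4-10 11-12 9-5 12-14-21-13-11-15-4-17 1-26-5-14-12-15-2-7-4 14-14 20-10 11-10 1-13-5-14-14-15-31z"/><path d="M478 177l-11 14-30 17-10 11-8 16-6 22 0 10 7 28 1 20-4 27-6 17-25 24-8 1-9-3-15 0-44 24-34 12 3 6 0 20-4 16 0 30 16 39 48 0 0-25 32 2 47 0 9 5 0 6 2-4 8-3 18 0 20 7 20 12 33-1 0-309-22-3-11-4-12-16-4-8z"/><path d="M527 16l-49 0-5 9-5 21-5 9-14 10-30 12 0 26-3 6-23 22-6 11-6 6-32 13-15 14-5 1-14-4-28-13-42-7-27 11-9 8-6 14 10 6 10 12 2 36 10 20 10 10 12 7 29 1 16 10 17 16 18 6 4 5 8 35 6 13 7 7 20 12 8-1 21-21 5-12 4-20 1-24-6-25-2-21 10-31 14-18 30-17 8-10 40-40 1-26 4-12 8-13z"/><path d="M203 185l-12 15-9 5-11 12-4 10 1 19 15 44 10 24 6 7-25 7-11 9-18 25-13 29-9 10-30 8-12 8-13 30-8 30-5 9-14 12-4 19 1 11 115 0 6-9 16-45 47-62 17 4 39 0 32-11 44-24 15 0 9 3 9-2-13-5-19-15-6-13-8-35-4-5-18-6-17-16-16-10-29-1-12-7-10-10-10-20-2-36-10-12z"/><path d="M477 16l-339 0-1 11 11 32 1 24 18 26 0 32 4 17 11 15 20 12 7-14 9-8 20-10 12-1 32 5 33 15 15 4 19-15 32-13 12-17 23-22 4-10-1-22 30-12 14-10 5-9z"/><path d="M223 412l-8 7-14 22-26 33-21 54 137-1-16-38 0-30 4-16 0-20-3-6-37-1z"/><path d="M137 16l-120 0-1 49 30-1 19 8 6 5 10 25 12 13 10 8 15 2 22-24 8-16 0-26-8-21z"/><path d="M527 91l-11 24-1 26-36 36 0 10 9 16 7 8 26 6 7 0z"/><path d="M355 503l-16 0 2 25 154-1-20-11-20-7-18 0-8 3-2 4 0-6-9-5-47 0z"/>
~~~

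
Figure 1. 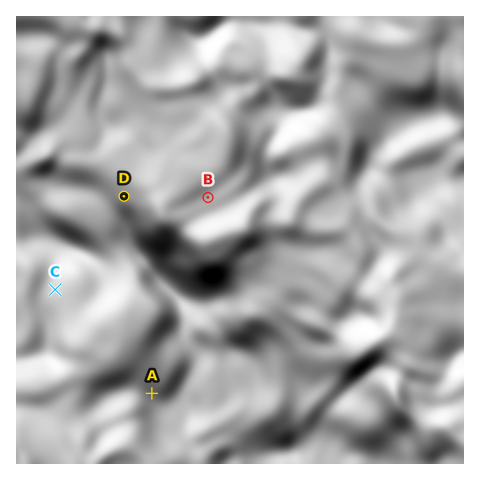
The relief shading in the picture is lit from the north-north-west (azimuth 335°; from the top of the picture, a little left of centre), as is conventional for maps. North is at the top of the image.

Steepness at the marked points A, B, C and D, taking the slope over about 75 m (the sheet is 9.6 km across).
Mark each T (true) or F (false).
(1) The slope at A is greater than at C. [T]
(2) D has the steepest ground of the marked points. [T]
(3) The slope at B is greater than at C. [F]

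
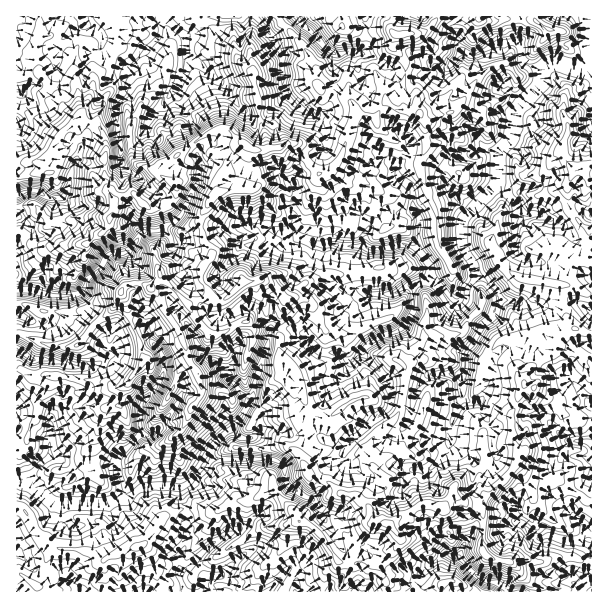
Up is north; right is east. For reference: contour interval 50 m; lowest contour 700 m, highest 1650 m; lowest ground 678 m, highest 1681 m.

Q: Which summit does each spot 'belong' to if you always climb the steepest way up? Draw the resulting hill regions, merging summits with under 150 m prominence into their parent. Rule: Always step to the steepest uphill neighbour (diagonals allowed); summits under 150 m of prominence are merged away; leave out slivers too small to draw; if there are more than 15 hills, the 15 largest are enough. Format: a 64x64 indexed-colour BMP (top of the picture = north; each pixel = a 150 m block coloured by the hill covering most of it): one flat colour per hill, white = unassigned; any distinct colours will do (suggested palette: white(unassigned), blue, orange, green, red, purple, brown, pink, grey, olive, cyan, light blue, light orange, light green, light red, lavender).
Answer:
<image width="64" height="64" href="data:image/bmp;base64,Qk12CAAAAAAAAHYAAAAoAAAAQAAAAEAAAAABAAQAAAAAAAAIAAATCwAAEwsAABAAAAAAAAAA////ALR3HwAOf/8ALKAsACgn1gC9Z5QAS1aMAMJ34wB/f38AIr28AM++FwDox64AeLv/AIrfmACWmP8A1bDFABERERERERERERERESIiERIiIiIiIiIRERERERERERERERERERERERERERESIiIhEiIiIiIiIiERERERERERERERERERERERERERIiIiIiIiIiIiIiIiIRERERERERERERERERERERERESIiIiIiIiIiIiIiIiIiIREREREREREREREREREREREREiIiIiIiIiIiIiIiIiIiIRERERERERERERERERERERESIiIiIiIiIiIiIiIiIiIiERERERERERERERERERERERIiIiIiIiIiIiIiIiIiIiIhEREREREREREREREREREREiIiIiIiIiIiIiIiIiIiIiIiIRERERERERERERERERESIiIiIiIiIiIiIiIiIiIiIiIhERERERERERERERERERIiIiIiIiIiIiIiIiIiIiIiIiIREREREREREREREREREiIiIiIiIiIiIiIiIiIiIiIiIhEREREREREREREREREiIiIiIiIiIiIiIiIiIiIiIiIiEREREREREREREREREREiIiIiIiIiIiIiIiIiIiIiIiIRERERERERERERERERESIiIiIiIiIiIiIiIiIiIiIiIREREREREREREREREREREiIiIiIiIiIiIiIiIiIiIiIRERERERERERERERERERERERIiIiIiIiIiIiIiIiIREREREREREREREREREREREREREiIiIiIiIiIiIiIiEREREREREREREREREREREREREREREiIiIiIiIiIiIRERERERERERERERERERERERERERERESIiIiIiIiIiIRERERERERERERERERERERERERERERERIiIiIiIiIiIhERERERERERERERERERERERERERERERIiIiIiIiIiIiEREREREREREREREREREREREREREREREiIiIiIiIiIiIRERERERERERERERERERERERERERERESIiIiIiIiIiEREREREREREREREREREREREREREREREREiIiIiIiIiERERERERERERERERERERERERERERERERESIiIiIiIiERERERERERERERERERERERERERERERERERIiIiIiIiERERERERERERERERERERERERERERERERERESIiIiIRERERERERERERERERERERERERERERERERERERIiIhEREREREREREREREREREREREREREREREREREREREiIhERERERERERERERERERERERERERERERERERERERERERERERERERERERERERERERERERERERERERERERERERERERERERERERERERERERERERERERERERERERERERERERERERERERERERERERERERERERERERERERERERERERERERERERERERERERERERERERERERERERERERERERERERERERERERERERERERERERERERERERERERERERERERERERERERERERERERERERERERERERERERERERERERERERERERERERERERERERERERERERERERERERERERERERERERERERERERERERERERERERERERERERERERERERERERERERERERERERERERERERERERERERERERERERERERERERERERERERERERERERERERERERExEREREREREREREREREREREREREREREREREREREREREzEREREREREREREREREREREREREREREREREREREREREzMRERERERERERERERERERERERERERERERERERERERMzMxEREREREREREREREREREREREREREREREREREREzMzMzEREREREREREREREREREREREREREREREREREREzMzMzMREREREREREREREREREREREREREREREREREREzMzMzMxERERERERERERERERERERERERERERERERERETMzMzMzERERERERERERERERERERERERERERERERERERMzMzMzMREREREREREREREREREREREREREREREREREREzMzMzMxERERERERERERERERERERERERERERERERERETMzMzMzERERERERERERERERERERERERERERERERERERMzMzMzMRERERERERERERERERERERERERERERERERERETMzMzMxERERERERERERERERERERERERERERERERERERETMzMzEREREREREREREREREREREREREREREREREREREREzMzMREREREREREREREREREREREREREREREREREREREzMzMxERERERERERERERERERERERERERERERERERERETMzMzERERERERERERERERERERERERERERERERERERERMzMzMRERERERERERERERERERERERERERERERERERERETMzMxEREREREREREREREREREREREREREREUQRERERERMzMzEREREREREREREREREREREREREREUREREERERERETMRMREREREREREREREREREREREREREURERERBEREREREREREREREREREREREREREREREREREUREREREERERERERERERERERERERERERERERERERERERREREREQRERERERERERERERERERERERERERERERERERFERERERBEREREREREREREREREREREREREREREREREREUREREREERERERERER"/>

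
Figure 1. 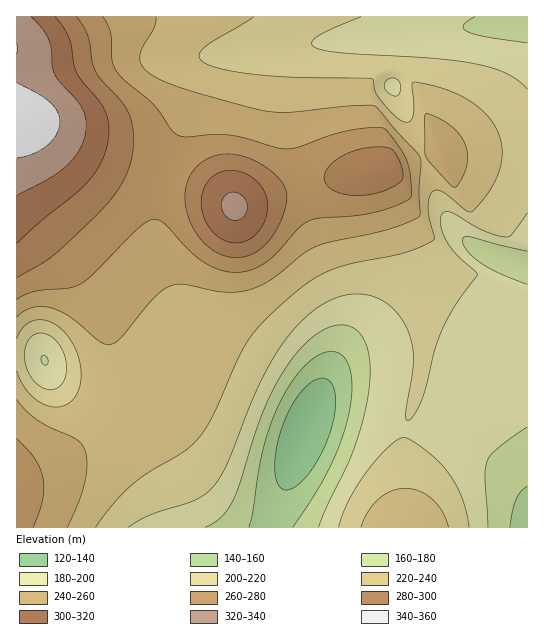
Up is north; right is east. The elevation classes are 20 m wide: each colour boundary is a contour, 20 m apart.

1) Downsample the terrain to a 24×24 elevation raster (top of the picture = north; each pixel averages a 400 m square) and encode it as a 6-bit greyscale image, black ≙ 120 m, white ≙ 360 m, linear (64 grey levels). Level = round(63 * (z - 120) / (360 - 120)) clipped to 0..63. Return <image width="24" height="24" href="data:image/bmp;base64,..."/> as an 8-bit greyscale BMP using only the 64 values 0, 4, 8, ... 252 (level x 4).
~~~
<image width="24" height="24" href="data:image/bmp;base64,Qk12BgAAAAAAADYEAAAoAAAAGAAAABgAAAABAAgAAAAAAEACAAATCwAAEwsAAAABAAAAAAAAAAAAAAEBAQACAgIAAwMDAAQEBAAFBQUABgYGAAcHBwAICAgACQkJAAoKCgALCwsADAwMAA0NDQAODg4ADw8PABAQEAAREREAEhISABMTEwAUFBQAFRUVABYWFgAXFxcAGBgYABkZGQAaGhoAGxsbABwcHAAdHR0AHh4eAB8fHwAgICAAISEhACIiIgAjIyMAJCQkACUlJQAmJiYAJycnACgoKAApKSkAKioqACsrKwAsLCwALS0tAC4uLgAvLy8AMDAwADExMQAyMjIAMzMzADQ0NAA1NTUANjY2ADc3NwA4ODgAOTk5ADo6OgA7OzsAPDw8AD09PQA+Pj4APz8/AEBAQABBQUEAQkJCAENDQwBEREQARUVFAEZGRgBHR0cASEhIAElJSQBKSkoAS0tLAExMTABNTU0ATk5OAE9PTwBQUFAAUVFRAFJSUgBTU1MAVFRUAFVVVQBWVlYAV1dXAFhYWABZWVkAWlpaAFtbWwBcXFwAXV1dAF5eXgBfX18AYGBgAGFhYQBiYmIAY2NjAGRkZABlZWUAZmZmAGdnZwBoaGgAaWlpAGpqagBra2sAbGxsAG1tbQBubm4Ab29vAHBwcABxcXEAcnJyAHNzcwB0dHQAdXV1AHZ2dgB3d3cAeHh4AHl5eQB6enoAe3t7AHx8fAB9fX0Afn5+AH9/fwCAgIAAgYGBAIKCggCDg4MAhISEAIWFhQCGhoYAh4eHAIiIiACJiYkAioqKAIuLiwCMjIwAjY2NAI6OjgCPj48AkJCQAJGRkQCSkpIAk5OTAJSUlACVlZUAlpaWAJeXlwCYmJgAmZmZAJqamgCbm5sAnJycAJ2dnQCenp4An5+fAKCgoAChoaEAoqKiAKOjowCkpKQApaWlAKampgCnp6cAqKioAKmpqQCqqqoAq6urAKysrACtra0Arq6uAK+vrwCwsLAAsbGxALKysgCzs7MAtLS0ALW1tQC2trYAt7e3ALi4uAC5ubkAurq6ALu7uwC8vLwAvb29AL6+vgC/v78AwMDAAMHBwQDCwsIAw8PDAMTExADFxcUAxsbGAMfHxwDIyMgAycnJAMrKygDLy8sAzMzMAM3NzQDOzs4Az8/PANDQ0ADR0dEA0tLSANPT0wDU1NQA1dXVANbW1gDX19cA2NjYANnZ2QDa2toA29vbANzc3ADd3d0A3t7eAN/f3wDg4OAA4eHhAOLi4gDj4+MA5OTkAOXl5QDm5uYA5+fnAOjo6ADp6ekA6urqAOvr6wDs7OwA7e3tAO7u7gDv7+8A8PDwAPHx8QDy8vIA8/PzAPT09AD19fUA9vb2APf39wD4+PgA+fn5APr6+gD7+/sA/Pz8AP39/QD+/v4A////AJiMgHBkWFBMSEA0JCQsRFhseHhwYEw4KJiQhHhsZGBYVEw4JBggOFBgbGxoXEg4LJiQiHx0bGhkYFRAJBAUKERYYGBcVEQ4MJSMhHx4cGxoZFxMLAwIHDhMVFhUTERAOIyAfHx4dHBsbGRUNBQAECxIUFRQTEhEQHxwcHR4dHRwbGhcQCAIDCRAUFRUUExIRGhUYHR4eHRwcGxgUDAUECQ8UFRUUFBMSFREWHR8eHR0cGxoWEQoHCg8TFRUUFBMSFRIYHh8fHh0cHBsYFA8MDRATFRUVFBMTGhkdICAfHh4dHBwaFxQREBIUFRUVFBMTIiEiIiEgHx4eHh0cGhcVFBQVFhYVFBQTKCYlJCMhICAgISIgHRsZFxcXFxcWFRMQLCooJiQjIiIkJygmIh4cGxoaGRgWEQ0MLywqKCYkIyQpLjAsJiIgHx4dHBoTEBITMS8tKigmJSctMzQwKiYlJCMiIBkUGBcVNDIvLSooJiguMzQxKygoKSkoJBobHBkXNzUzMCwpJygsMDAtKSgqLC4sJR4hHhoYOjg2Mi4qJyYoKiooJiYoKiwrIiEiHhsYPTs4My4qJyUkJSQjIiMkJSYkHSEgHRsYPTs3My4pJSMiISAgHyAgISEcGh8dGxkXOjg0LyolIiAfHh0dHR0dHRwWGRsaGRcWODUxKyYhHx0cGxoZGRkYGBgXGBcXFhUUOTUwKiUhHhwbGRgXFhYVFBQUExMSEhERNzMuKCQhHx4dGxoZGBcWFRQTEhEQEA8OA=="/>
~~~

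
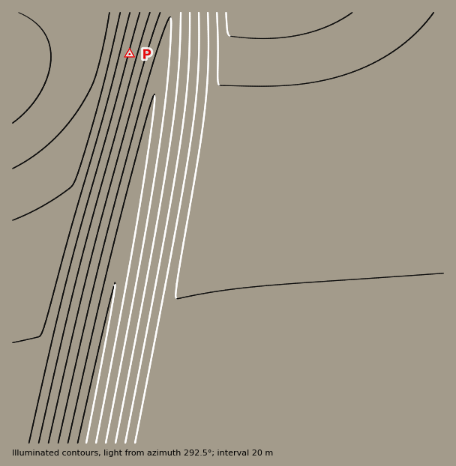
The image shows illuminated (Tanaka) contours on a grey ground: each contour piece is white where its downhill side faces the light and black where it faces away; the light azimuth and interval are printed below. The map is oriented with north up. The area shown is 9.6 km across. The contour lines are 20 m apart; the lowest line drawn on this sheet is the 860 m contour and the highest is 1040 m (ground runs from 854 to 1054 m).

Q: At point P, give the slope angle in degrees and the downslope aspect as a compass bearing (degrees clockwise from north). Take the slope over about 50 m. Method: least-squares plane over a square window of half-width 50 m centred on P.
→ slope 6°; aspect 105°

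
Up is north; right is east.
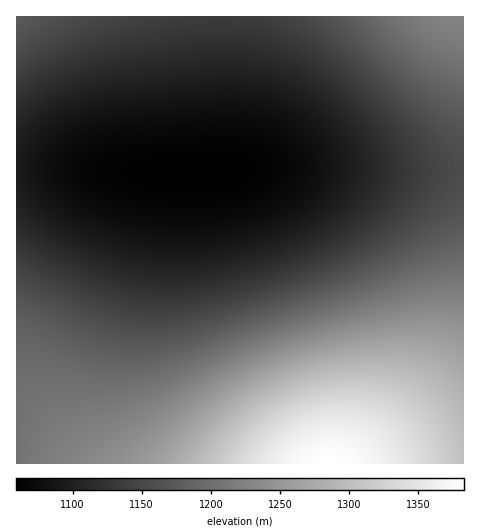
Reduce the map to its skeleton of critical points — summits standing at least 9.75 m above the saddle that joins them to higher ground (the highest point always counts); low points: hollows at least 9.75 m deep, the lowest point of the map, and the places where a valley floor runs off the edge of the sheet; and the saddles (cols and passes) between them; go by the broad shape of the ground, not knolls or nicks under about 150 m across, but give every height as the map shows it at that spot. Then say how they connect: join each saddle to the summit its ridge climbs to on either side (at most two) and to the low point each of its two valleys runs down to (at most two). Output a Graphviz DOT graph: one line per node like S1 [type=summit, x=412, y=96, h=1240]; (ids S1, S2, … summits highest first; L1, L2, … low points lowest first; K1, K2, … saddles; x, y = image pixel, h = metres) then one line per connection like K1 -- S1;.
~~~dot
graph terrain {
  S1 [type=summit, x=328, y=462, h=1383];
  S2 [type=summit, x=454, y=17, h=1226];
  S3 [type=summit, x=17, y=18, h=1176];
  L1 [type=low, x=206, y=172, h=1059];
  K1 [type=saddle, x=463, y=171, h=1157];
  K2 [type=saddle, x=220, y=17, h=1136];
  K1 -- S1;
  K1 -- S2;
  K1 -- L1;
  K2 -- S2;
  K2 -- S3;
  K2 -- L1;
}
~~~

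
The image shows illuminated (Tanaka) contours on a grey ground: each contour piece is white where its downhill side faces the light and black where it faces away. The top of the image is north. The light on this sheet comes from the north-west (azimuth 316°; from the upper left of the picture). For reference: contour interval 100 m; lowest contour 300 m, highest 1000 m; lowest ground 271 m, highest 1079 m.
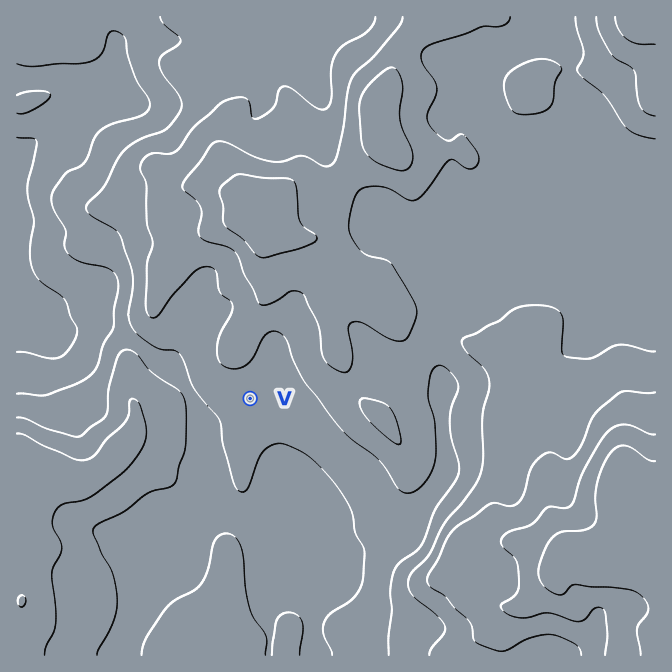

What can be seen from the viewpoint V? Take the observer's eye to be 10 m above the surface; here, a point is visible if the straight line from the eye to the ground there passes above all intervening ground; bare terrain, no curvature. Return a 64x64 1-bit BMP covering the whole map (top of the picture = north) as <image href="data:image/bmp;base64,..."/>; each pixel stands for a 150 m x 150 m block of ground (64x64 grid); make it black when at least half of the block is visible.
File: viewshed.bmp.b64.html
<image width="64" height="64" href="data:image/bmp;base64,Qk0+AgAAAAAAAD4AAAAoAAAAQAAAAEAAAAABAAEAAAAAAAACAAATCwAAEwsAAAIAAAAAAAAA////AAAAAAD//x//P/AAAP////8/4AAAf/////+AAAB//////wAAAH/////+AAAAf/////4AAAB//////wAAAP//////wAgAf//////gCAA///////AYAD//////8ByAf//////4f+B/////8P//8AB/+f/wf//wAD/4//g/PfgAMfH//AcY+AD48fh+AABgAP/zwH4AAAAAP/OAfgAAAAA/8wD+AAAAAB/zAPwAAAAAH/cB+AAAAAAf5wHgAAAAAA/nA8AAAAAAD4+HwAAAAAAPj4eAAAAAAA8fz4AAAAAAHB//AAAAAAAQD/4AAAAAAAAH/gAAAAAAAAM+AAAAAAAAAD4AAAAAAAAAfgAAAAAAAAD8AAAAAAAAAPgAAAAAAAAA4AAAAAAAAAAAAAAAAAAAAAAAAAAAAAAAgAAAAAAAAACAAAAAAAAAAPwAAAAAAAAA8AAAAAAAAAAAAAAAAAAAAAAAAAAAAAAAAAAAAAAAAAAAAAAAAAAAAAAAAAAAAAAAAAAAAAAAAAAAAAAAAAAAAAAAAAAAAAAAAAAAAAAAAAAAAAAAAAAAAAAAAAAAAAAAAAAAAAAAAAAAAAAAAAAAAAAAAAAAAAAAAAAAAAAAAAAAAAAAAAAAAAAAAAAAAAAAAAAAAAAAAAAAAAAAAAAAAAAAAAAAAAAAAAAAAAAAAAAAAAAAAA=="/>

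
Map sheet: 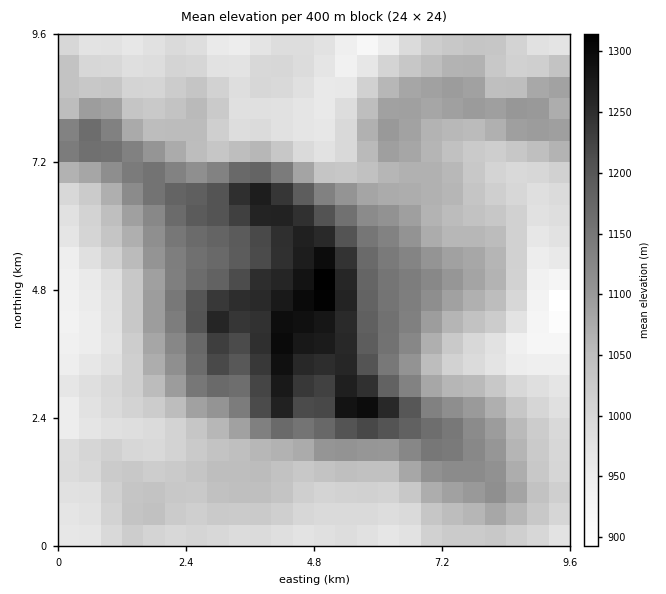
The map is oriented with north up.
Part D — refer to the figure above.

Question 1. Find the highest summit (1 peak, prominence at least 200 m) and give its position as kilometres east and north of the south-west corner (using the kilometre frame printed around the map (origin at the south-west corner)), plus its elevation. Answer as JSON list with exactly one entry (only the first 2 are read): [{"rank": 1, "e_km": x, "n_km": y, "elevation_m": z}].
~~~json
[{"rank": 1, "e_km": 4.99, "n_km": 4.84, "elevation_m": 1324}]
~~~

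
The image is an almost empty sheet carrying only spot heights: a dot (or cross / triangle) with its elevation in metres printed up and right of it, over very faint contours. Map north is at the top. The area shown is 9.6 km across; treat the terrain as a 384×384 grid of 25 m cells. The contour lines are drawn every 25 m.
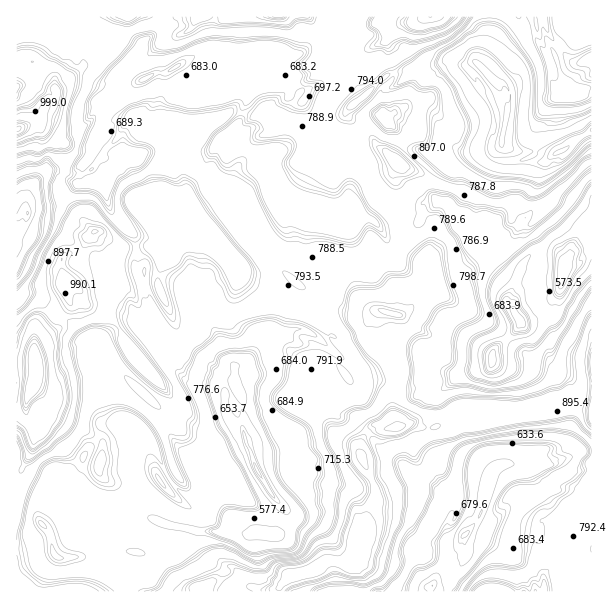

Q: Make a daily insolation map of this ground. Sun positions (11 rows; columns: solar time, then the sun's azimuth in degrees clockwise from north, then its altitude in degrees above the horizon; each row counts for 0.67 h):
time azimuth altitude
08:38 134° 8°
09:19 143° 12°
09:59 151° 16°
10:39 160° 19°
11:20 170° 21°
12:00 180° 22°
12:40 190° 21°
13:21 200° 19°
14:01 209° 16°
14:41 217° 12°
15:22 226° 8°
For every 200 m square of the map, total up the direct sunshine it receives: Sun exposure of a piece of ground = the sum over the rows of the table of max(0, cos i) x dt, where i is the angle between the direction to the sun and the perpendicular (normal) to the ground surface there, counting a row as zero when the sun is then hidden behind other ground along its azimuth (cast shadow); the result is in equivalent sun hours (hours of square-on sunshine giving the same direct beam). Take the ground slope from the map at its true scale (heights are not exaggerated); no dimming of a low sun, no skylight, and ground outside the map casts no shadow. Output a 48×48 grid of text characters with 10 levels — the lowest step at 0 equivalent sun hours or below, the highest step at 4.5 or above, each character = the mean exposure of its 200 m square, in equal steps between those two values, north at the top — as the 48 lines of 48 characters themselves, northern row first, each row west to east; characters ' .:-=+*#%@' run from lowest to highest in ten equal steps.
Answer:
======-:  .-==+%%%@@@@@@%====---.       .::=====
---======+%*==#%%%##%%#+=====-:.      :-:.-==--=
  .---===#=+*%@#+*#*+*#%+====-  .   .. .-.:-=:: 
==. :-==#+=###+========:-====--: .---::.:-.:--.:
=--: -=#+=**=.-========*+===--..:==#+**-..---=#*
+-:.-=++==.::-=====-----#+=-: +=%#***+*+-:----=*
...=++#=-:..::--::::  :-:--: ***+**++=*+===-.   
 .-++==-: .       . :-  .=--##%%+=:==*=+===:    
 -=+=-:-:-==--:--*#*+==--==#+-.::=--=+=====     
*+*+-=+=++======##===++====+=-  :-----=-==--.. :
@%%+=+=-*%%+===++-=+@%#+=====-  : .=-:=-=-::. =@
@@@%#+----:-===- ::-==:-=====++..*===+=*#*=:=*@@
%%*++--=:  ::---: :--=++======++--%+=##***+*%@@%
##--=:-:       --:. -=+#*+=*+=+*%*+%@%*%@@%#@@%#
=-==.  ...:--:::-==-:-=*%@%#*==*+=#%**%%%@#%%*#*
=-+=.   :======.:-==:-===+*=++===+--*%#%*=*#+**+
:---:-: :*=====-.--=-:--====-#*===..-=*##++=%#*=
::::-: . -*=====:.-==...:::-: -==:--:-==+#*%%#==
::.:==*+: :======::-=-       -.=-: :.-===*%%**%=
:...:+*+==+===**==.:-==--=-:-===-.::-:-==*#==+=+
:::--====++++*#%%==.-=========-::-=--::=**=--:--
..=-..-==--=**=+++====--===-::.  ==--==+*=--::..
.==+=--==--=-====**#==++===:  .-===-:--+=+=-: . 
.:-*++-=+#+*=-===+%+=======---:--==*==-:=+=-: .:
  .=##+=++==#-======++=====-=--.:=*#*==:.:+--:.:
.-.:=*%#=--=++==++*@%%@%*==*=+*#*+*=+%#=-.:-..::
:.--+#=+=.:-====#@%+===--*+++===+%+=++##=.  ..:-
:::=---=+-.-==+%+*##==:..:==*===+=====-::. ..::-
-=-----=+*-.-=*=****+=-----=+#+=--===:   .-:.-=-
===::--==**::++=*==-+--===-==+*==--=-       --==
-=+---====+#::-====-:::====:---==--:          :=
-**=-====+++#=:----=-:=====-:.---..         .---
**==+=+#@%++==--:--=+#*==--.  .     :----:-====-
+==++=**++%+==+=-:==+=#%=: .-..-.:-======+*#%@%+
#=+##+-:-==*=+==-.-=+===*-::.+**%*==+#%@@@@@@@#@
**%%+#+--==+=##==::-=*==++=-.-*#++%@@@@@@@@@%++#
+@@##+:-===:+--==-.:-===+**==--*%#+=*+*======+-:
+*#**==+===.=:-===:.-==--=++*=--=*==+=-=--:. .-=
=*===+#+-==*:+:===-.:++---=+*+:-:=+%=---:   :: -
=+====+#*==**=+====:.-*===-::-:--====-=-.:---.:=
+===========**--=+*=:.:+-=-: -====*==+=-==-..:==
+++========++=+====+:.  .----====++=++==+-:.:===
+-=+=======--==+-         .:===+**=+*+--:=-=====
---+========--:.           -==++*===-.::-==-====
---+*+===--=--. .         .-==++==---:..:::-====
--: .:====+-:  ::.      .=====+==*#=-:    .--===
: .   .-===-.:.  .:...-=+#@@%%##+#*=:    .:.-===
=: .:: .-=: -::-=-==:-*@@@%%@@@++===:. :.  :-===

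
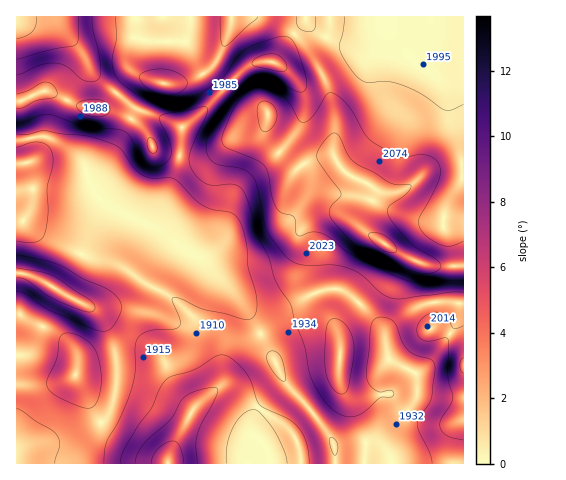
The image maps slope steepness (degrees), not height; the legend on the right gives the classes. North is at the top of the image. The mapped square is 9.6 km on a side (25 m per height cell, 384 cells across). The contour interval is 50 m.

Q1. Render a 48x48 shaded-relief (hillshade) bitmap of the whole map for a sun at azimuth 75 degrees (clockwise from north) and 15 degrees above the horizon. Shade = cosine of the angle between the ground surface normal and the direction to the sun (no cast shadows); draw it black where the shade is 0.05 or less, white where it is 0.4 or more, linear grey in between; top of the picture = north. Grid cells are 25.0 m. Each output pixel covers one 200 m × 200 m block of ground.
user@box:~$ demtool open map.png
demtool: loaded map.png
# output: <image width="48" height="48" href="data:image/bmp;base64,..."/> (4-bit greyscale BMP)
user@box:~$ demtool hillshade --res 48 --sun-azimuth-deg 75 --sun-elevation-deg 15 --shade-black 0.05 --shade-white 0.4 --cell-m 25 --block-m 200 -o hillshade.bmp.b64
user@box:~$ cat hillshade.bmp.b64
<image width="48" height="48" href="data:image/bmp;base64,Qk32BAAAAAAAAHYAAAAoAAAAMAAAADAAAAABAAQAAAAAAIAEAAATCwAAEwsAABAAAAAAAAAAAAAAABEREQAiIiIAMzMzAERERABVVVUAZmZmAHd3dwCIiIgAmZmZAKqqqgC7u7sAzMzMAN3d3QDu7u4A////AIiIiHdlQzRXrv/bqZmZiJzbl4mZmHZniIiIh3dlVERXrf7bqZmZiK3bh4mZmHZWeIiId3d3ZUVXnO7LqZmYiL3ah4mZh2VVd4h3d3eIdVZmes3LqZmYic3Jd4mYh2VFZ3d3d3eJdlZ2aKzMupmZm9yWZ4mYiHZVZ3d3d3iZhmZ2ZovMupmavMpkV5qYiYdlZ3d3d3mql2ZmZoq8u6qrzKdDWLupmphlZnd2Z4q7l2ZmZ4mru7vMynQjasypqqhkVYh2Z5vMp2ZneIiZvM3cqFMkjNypqqhTNIh2V5zcqGZniZiJvN3blkM0jO26qphSIph2Vpzcp2VomZiJvN3KhkM1jf66mYdSEph2Vpzcp2VoqpiJvMy5dURFjP7Kh2ZjI4h2V6zcl2Z5qpmJq7uodURFjO7JdVZ2VYiHeb3bh3eaqpiJq7qYZVVWnO7JZEaJiImZm97Jd3iZmYiJqqmHZmZnrN24ZEaaqZq7ze2nZ4iIiImaqqh2ZmZ4rMuoZWeaqrze7cp2Vnd3eJqqqpdmZ3eJu7mHd4iaqt7+25dVVmd3iaqqqYZlZ4iZqpdmeIiZme7sl1VVVmeJqrqpmHZVZ4mZmHZmeIeIh8y4VEVmZ3iaqqqZiGVVV4mZh2VWZVZ4d5h1RFZ3eJqqqqmZh2VVVoiIdlVENEaamGVVVniIiaqqqZmZh2VERniIdUMiRorMqVZniJmZmqqpmZmYh2QyNXiHUyIki83cqXeJqqmZmqmZmZmIh1ISNomGMiNY3/7bqYmqqqmZmZmZmZiIh0ECV4l1Ikac/+26mJq7uqmZmZmZmYiIhjADaIdkRXq97tupiJq7u6mZmZmZmId4djAUeHZVaJvM3LupmJm8u6mZmZmZiHZ3djEUeIZniZqru7u6mYmru6mZmZiIh1VnhjEUeId3iJmZqrzLqomru6mZmIiIdUVohkIjaJh3iImaqrzcuomry6mZiHZndUVohkIkaJh3eJq7qZvdy5msy6mYhkNYhlVndkRFaJh3iavMuZrey5q8y6mIdBFauFRFZlVneIiIm7zMuprNy5m8y5h3YxF96mM0ZmaJmIh4rMy7uqvMuomqqYdmVCOf+2MkZ2eKqYd4vNy7qqu7qYmYd2VVZUfP6mMjV2eKy5d4rdy6qqqqmZmXVVVXiIrNyXQiRmaLzKhordy6qaqqmaqXVVaKu6qpiIdCJGaL7rhovdy6maqpmaqYd3iry5dVaJl0I1ac/8hovdupmaqpmZmZqqqrqFM1ebunVFe+/rZozcqZmqqZmYiazMuYZDNXq8u6l2jP/IVpzLqZmZmZmYiKzct0NFaKvLqry5rNyER7y6mZmZmZmYiKvMpSJomau6mK3cu6hDWcy6mZmZmZmYiau7hCSKqqqph4zduoU0erupmZmZmZmZmZmoUzWJmZmZhnrMqXVXmqqZmZmZmZmZmIiGM0aJmZmZdmiqqZiJmZmZmZmZmZmYiIh1M1aJmZmZhmeaqqqpmZmpmZmZmZmYiIdkI1aJmZmZhleamru6mJmpmZmZmZmQ=="/>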